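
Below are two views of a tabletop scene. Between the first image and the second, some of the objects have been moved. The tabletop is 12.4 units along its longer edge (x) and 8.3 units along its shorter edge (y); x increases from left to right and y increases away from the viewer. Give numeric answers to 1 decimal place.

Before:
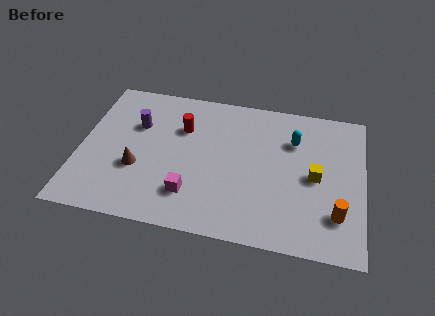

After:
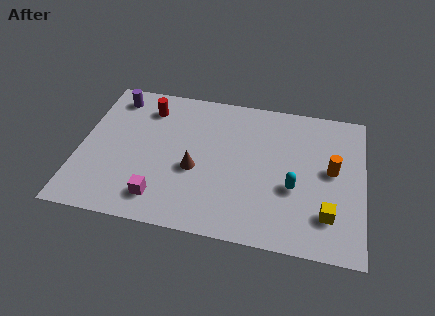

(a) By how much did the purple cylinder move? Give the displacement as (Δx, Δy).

(-1.1, 1.5)

The purple cylinder was at about (2.4, 5.5) and moved to about (1.3, 7.0).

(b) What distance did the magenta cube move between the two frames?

1.4

From (5.0, 2.0) to (3.7, 1.5), the magenta cube covered √(1.3² + 0.5²) ≈ 1.4 units.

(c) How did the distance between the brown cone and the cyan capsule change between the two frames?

-3.0

Before: roughly 7.3 units apart; after: 4.3. That's 3.0 units closer together.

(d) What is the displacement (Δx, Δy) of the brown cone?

(2.5, 0.4)

The brown cone was at about (2.6, 3.0) and moved to about (5.1, 3.4).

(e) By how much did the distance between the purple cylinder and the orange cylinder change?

+0.5

The distance was about 9.5 in the first image and 10.0 in the second, so they moved 0.5 units further apart.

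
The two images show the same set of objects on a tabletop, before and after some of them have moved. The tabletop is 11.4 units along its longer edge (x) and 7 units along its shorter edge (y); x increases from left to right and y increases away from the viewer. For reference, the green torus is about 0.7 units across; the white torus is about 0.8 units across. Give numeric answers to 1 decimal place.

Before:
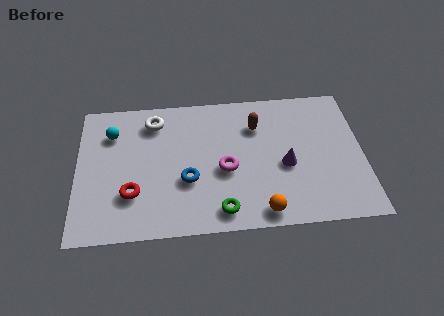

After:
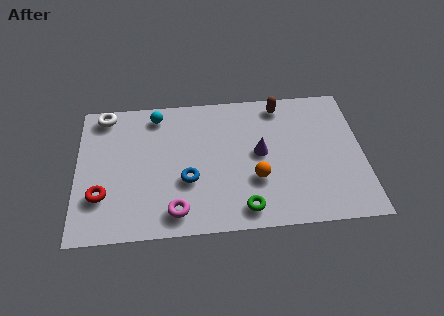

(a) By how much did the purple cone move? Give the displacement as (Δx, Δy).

(-1.0, 0.7)

From the two frames, the purple cone sits at roughly (8.3, 3.0) before and (7.3, 3.7) after.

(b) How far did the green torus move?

0.9

The green torus moved from about (5.7, 1.0) to (6.6, 1.0), a distance of √(0.9² + 0.0²) ≈ 0.9.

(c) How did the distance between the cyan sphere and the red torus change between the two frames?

+1.3

The distance was about 3.2 in the first image and 4.5 in the second, so they moved 1.3 units further apart.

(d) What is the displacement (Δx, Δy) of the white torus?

(-2.0, 0.5)

The white torus was at about (3.1, 5.7) and moved to about (1.1, 6.2).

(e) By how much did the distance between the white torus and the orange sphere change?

+0.6

They were about 6.5 units apart before and 7.1 after — 0.6 units further apart.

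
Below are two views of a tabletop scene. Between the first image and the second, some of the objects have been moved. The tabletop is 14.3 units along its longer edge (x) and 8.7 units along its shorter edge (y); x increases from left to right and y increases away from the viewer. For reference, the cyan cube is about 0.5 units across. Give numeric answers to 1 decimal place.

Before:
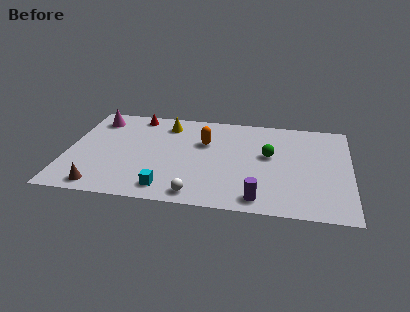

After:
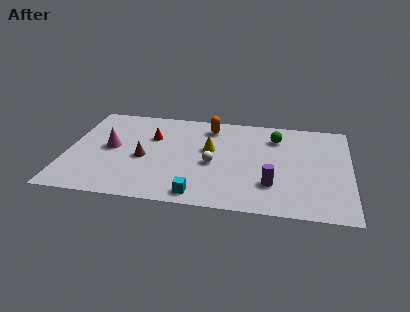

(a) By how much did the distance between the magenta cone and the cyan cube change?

-1.2

Before: roughly 7.0 units apart; after: 5.8. That's 1.2 units closer together.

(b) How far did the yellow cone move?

3.0

From (4.9, 7.1) to (7.2, 5.1), the yellow cone covered √(2.3² + 2.0²) ≈ 3.0 units.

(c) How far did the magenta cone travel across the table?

2.8

From (1.3, 7.1) to (2.2, 4.5), the magenta cone covered √(0.9² + 2.6²) ≈ 2.8 units.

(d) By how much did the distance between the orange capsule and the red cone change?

-0.9

Before: roughly 4.1 units apart; after: 3.2. That's 0.9 units closer together.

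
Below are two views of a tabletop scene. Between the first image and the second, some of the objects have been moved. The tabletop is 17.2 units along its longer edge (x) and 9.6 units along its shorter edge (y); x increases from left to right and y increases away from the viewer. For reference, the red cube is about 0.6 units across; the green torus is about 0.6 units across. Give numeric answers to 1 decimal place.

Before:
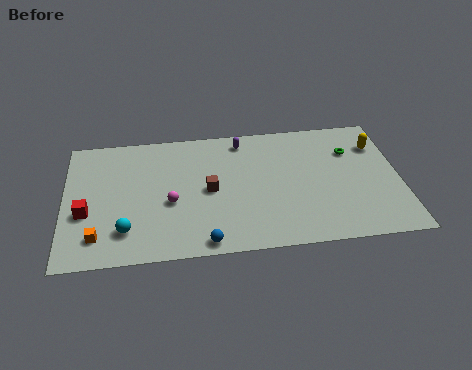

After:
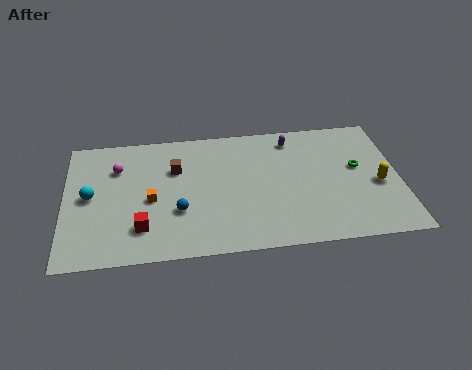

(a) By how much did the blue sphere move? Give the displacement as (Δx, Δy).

(-1.3, 2.4)

From the two frames, the blue sphere sits at roughly (7.1, 0.9) before and (5.8, 3.3) after.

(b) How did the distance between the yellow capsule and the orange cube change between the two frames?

-3.7

The distance was about 15.4 in the first image and 11.7 in the second, so they moved 3.7 units closer together.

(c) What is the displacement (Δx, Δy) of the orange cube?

(2.7, 2.4)

The orange cube was at about (1.7, 1.9) and moved to about (4.4, 4.3).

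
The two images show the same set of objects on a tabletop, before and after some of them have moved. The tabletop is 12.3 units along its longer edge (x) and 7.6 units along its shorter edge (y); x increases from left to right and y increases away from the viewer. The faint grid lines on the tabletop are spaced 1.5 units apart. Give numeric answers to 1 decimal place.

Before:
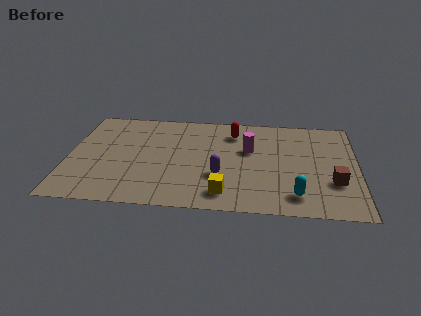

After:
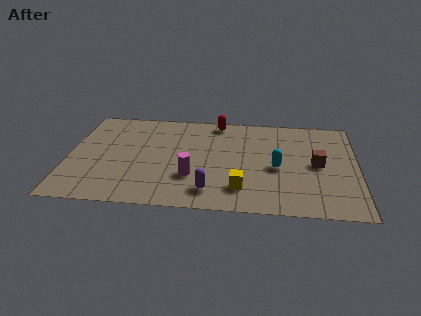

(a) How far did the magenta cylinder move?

3.3

The magenta cylinder moved from about (7.7, 4.7) to (5.3, 2.4), a distance of √(2.4² + 2.3²) ≈ 3.3.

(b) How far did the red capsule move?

1.1

The red capsule was near (7.0, 6.0) before and (6.3, 6.8) after, so it travelled √(0.7² + 0.8²) ≈ 1.1 units.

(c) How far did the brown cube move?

1.5

The brown cube was near (11.3, 2.5) before and (10.6, 3.8) after, so it travelled √(0.7² + 1.3²) ≈ 1.5 units.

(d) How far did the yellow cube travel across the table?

0.8

The yellow cube moved from about (6.7, 1.3) to (7.4, 1.7), a distance of √(0.7² + 0.4²) ≈ 0.8.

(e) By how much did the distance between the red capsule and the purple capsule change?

+2.0

Before: roughly 3.4 units apart; after: 5.4. That's 2.0 units further apart.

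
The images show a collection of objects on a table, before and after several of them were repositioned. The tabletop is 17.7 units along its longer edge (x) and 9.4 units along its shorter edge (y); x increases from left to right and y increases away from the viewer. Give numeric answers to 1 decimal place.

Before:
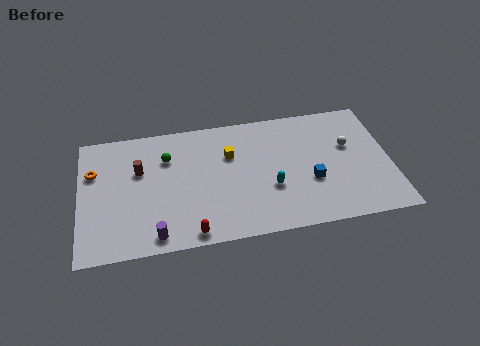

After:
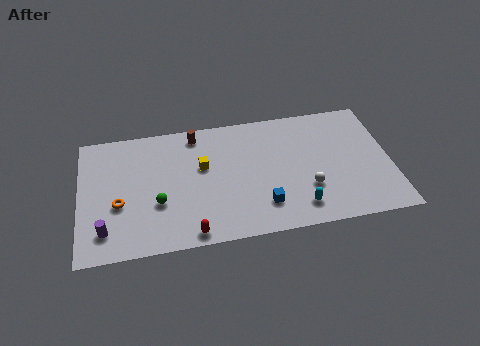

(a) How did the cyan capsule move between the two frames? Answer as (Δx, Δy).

(1.5, -1.7)

The cyan capsule was at about (10.8, 3.4) and moved to about (12.3, 1.7).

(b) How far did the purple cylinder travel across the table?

2.9

From (4.2, 1.1) to (1.4, 1.9), the purple cylinder covered √(2.8² + 0.8²) ≈ 2.9 units.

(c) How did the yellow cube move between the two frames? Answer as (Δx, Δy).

(-1.6, -0.6)

The yellow cube was at about (8.6, 6.3) and moved to about (7.0, 5.7).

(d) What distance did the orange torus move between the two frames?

3.0

The orange torus moved from about (0.8, 6.3) to (2.2, 3.7), a distance of √(1.4² + 2.6²) ≈ 3.0.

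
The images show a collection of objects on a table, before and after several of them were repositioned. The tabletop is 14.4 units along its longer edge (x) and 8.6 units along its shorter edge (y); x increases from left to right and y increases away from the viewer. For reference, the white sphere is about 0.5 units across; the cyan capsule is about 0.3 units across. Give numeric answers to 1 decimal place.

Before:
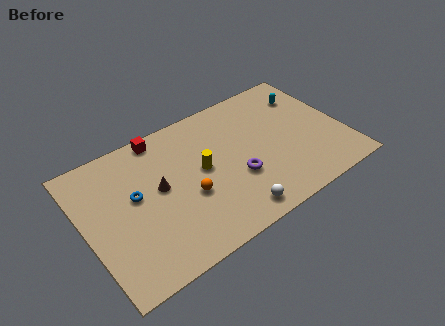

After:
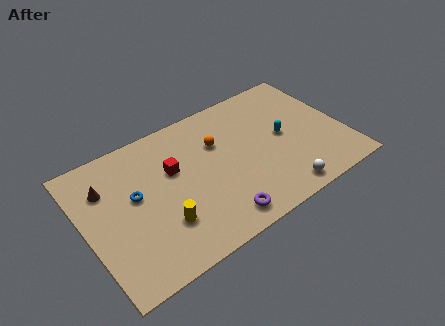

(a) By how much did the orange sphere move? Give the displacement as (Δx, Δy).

(2.1, 2.4)

The orange sphere started near (5.5, 3.4) and ended near (7.6, 5.8).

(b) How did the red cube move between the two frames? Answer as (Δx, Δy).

(0.3, -2.4)

The red cube started near (4.7, 7.8) and ended near (5.0, 5.4).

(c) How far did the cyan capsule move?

2.8

The cyan capsule was near (12.9, 6.5) before and (11.1, 4.4) after, so it travelled √(1.8² + 2.1²) ≈ 2.8 units.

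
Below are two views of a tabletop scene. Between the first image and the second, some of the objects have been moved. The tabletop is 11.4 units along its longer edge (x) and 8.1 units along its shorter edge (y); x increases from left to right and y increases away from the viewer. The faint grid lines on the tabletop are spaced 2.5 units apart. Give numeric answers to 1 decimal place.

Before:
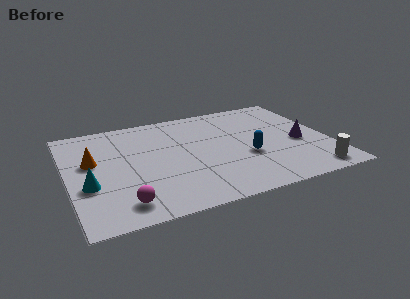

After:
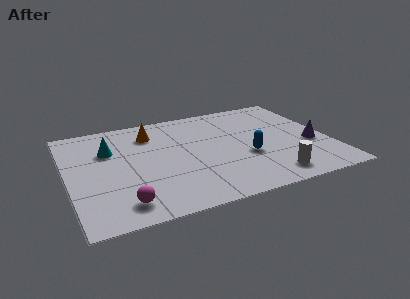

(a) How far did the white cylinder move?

1.8

From (10.3, 1.0) to (8.5, 1.2), the white cylinder covered √(1.8² + 0.2²) ≈ 1.8 units.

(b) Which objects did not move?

the blue capsule and the magenta sphere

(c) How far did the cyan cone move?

2.7

From (0.8, 3.0) to (1.9, 5.5), the cyan cone covered √(1.1² + 2.5²) ≈ 2.7 units.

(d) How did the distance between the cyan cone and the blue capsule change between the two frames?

-0.6

Before: roughly 6.9 units apart; after: 6.3. That's 0.6 units closer together.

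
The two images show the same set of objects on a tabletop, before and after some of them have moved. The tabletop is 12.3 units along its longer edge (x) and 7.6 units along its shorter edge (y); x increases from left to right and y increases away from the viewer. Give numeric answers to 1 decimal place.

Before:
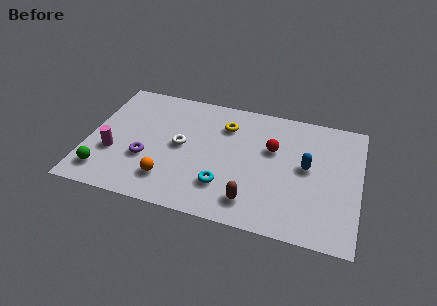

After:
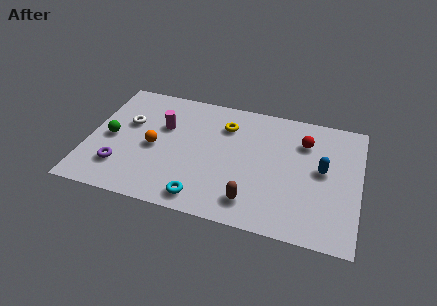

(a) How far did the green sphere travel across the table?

2.2

From (0.9, 1.4) to (1.0, 3.6), the green sphere covered √(0.1² + 2.2²) ≈ 2.2 units.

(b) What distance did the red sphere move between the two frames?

1.6

From (8.3, 4.8) to (9.7, 5.6), the red sphere covered √(1.4² + 0.8²) ≈ 1.6 units.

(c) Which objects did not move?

the brown capsule and the yellow torus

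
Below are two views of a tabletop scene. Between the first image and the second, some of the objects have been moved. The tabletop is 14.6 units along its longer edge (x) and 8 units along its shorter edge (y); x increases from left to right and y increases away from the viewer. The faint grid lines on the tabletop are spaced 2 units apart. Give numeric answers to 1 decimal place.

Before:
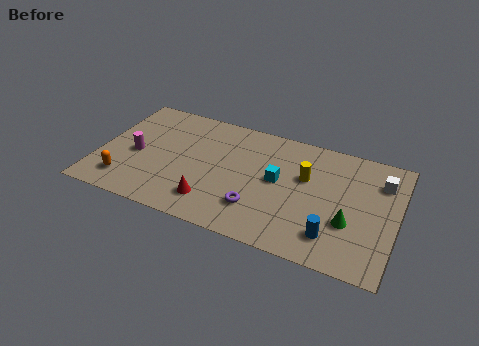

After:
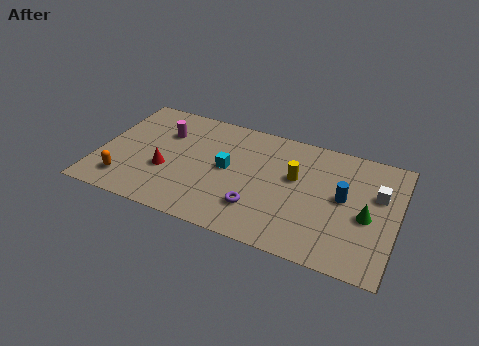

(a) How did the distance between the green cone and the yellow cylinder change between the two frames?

+0.6

Before: roughly 3.2 units apart; after: 3.8. That's 0.6 units further apart.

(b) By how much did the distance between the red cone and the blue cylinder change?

+2.8

The distance was about 5.9 in the first image and 8.7 in the second, so they moved 2.8 units further apart.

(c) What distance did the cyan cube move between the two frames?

2.5

The cyan cube was near (8.8, 4.3) before and (6.3, 4.2) after, so it travelled √(2.5² + 0.1²) ≈ 2.5 units.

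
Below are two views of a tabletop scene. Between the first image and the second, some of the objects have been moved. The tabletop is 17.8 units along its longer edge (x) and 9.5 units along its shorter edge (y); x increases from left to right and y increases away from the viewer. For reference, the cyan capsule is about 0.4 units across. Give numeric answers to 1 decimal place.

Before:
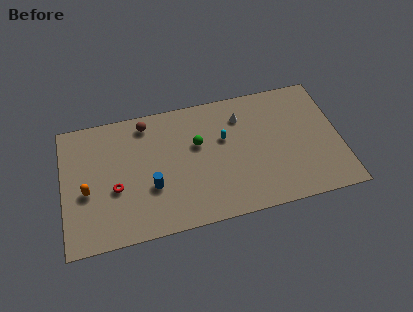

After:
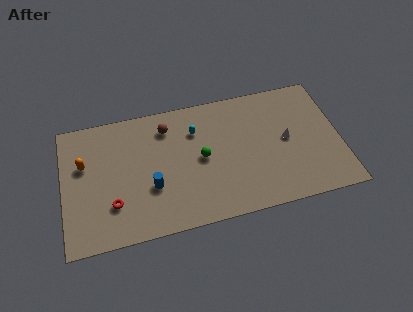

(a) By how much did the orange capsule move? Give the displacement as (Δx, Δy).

(-0.1, 2.0)

The orange capsule started near (1.5, 4.0) and ended near (1.4, 6.0).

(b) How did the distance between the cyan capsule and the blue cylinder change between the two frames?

-0.8

Before: roughly 5.4 units apart; after: 4.6. That's 0.8 units closer together.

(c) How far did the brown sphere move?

1.4

From (5.5, 8.2) to (6.8, 7.6), the brown sphere covered √(1.3² + 0.6²) ≈ 1.4 units.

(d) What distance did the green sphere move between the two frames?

1.1

The green sphere moved from about (8.7, 5.9) to (8.9, 4.8), a distance of √(0.2² + 1.1²) ≈ 1.1.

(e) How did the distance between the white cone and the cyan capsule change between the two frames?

+4.3

Before: roughly 1.8 units apart; after: 6.1. That's 4.3 units further apart.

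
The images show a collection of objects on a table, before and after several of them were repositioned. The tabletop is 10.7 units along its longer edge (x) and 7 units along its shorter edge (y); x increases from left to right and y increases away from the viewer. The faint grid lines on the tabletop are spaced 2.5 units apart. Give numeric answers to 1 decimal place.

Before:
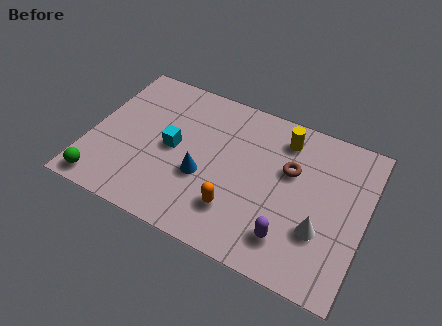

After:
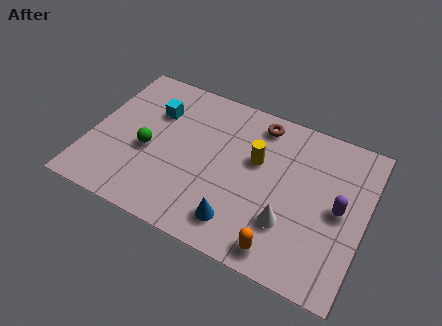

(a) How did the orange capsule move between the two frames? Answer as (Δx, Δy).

(1.9, -0.9)

The orange capsule was at about (5.9, 1.8) and moved to about (7.8, 0.9).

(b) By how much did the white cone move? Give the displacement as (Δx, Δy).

(-1.2, -0.2)

The white cone started near (9.1, 2.3) and ended near (7.9, 2.1).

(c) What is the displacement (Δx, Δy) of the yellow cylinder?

(-0.9, -1.4)

The yellow cylinder started near (7.3, 5.7) and ended near (6.4, 4.3).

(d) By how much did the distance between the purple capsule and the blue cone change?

+0.5

Before: roughly 3.7 units apart; after: 4.2. That's 0.5 units further apart.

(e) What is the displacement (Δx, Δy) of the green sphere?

(1.5, 2.2)

The green sphere started near (0.8, 0.8) and ended near (2.3, 3.0).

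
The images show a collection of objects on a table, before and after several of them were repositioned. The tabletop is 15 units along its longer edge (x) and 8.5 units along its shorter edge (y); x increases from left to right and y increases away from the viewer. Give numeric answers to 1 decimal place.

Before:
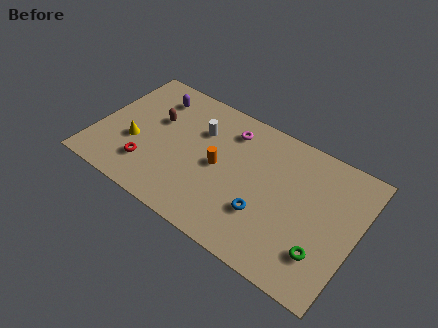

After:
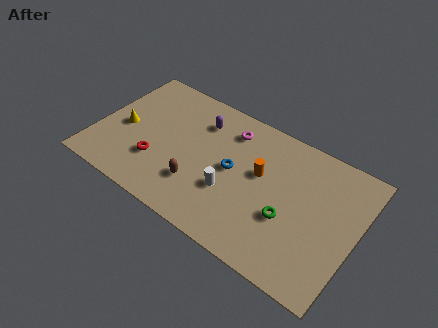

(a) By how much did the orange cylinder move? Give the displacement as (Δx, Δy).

(2.3, 0.8)

The orange cylinder started near (7.1, 4.2) and ended near (9.4, 5.0).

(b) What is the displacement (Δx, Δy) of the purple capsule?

(2.8, -0.3)

The purple capsule started near (2.8, 6.8) and ended near (5.6, 6.5).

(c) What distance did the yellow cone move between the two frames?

1.1

The yellow cone was near (2.3, 3.2) before and (1.5, 3.9) after, so it travelled √(0.8² + 0.7²) ≈ 1.1 units.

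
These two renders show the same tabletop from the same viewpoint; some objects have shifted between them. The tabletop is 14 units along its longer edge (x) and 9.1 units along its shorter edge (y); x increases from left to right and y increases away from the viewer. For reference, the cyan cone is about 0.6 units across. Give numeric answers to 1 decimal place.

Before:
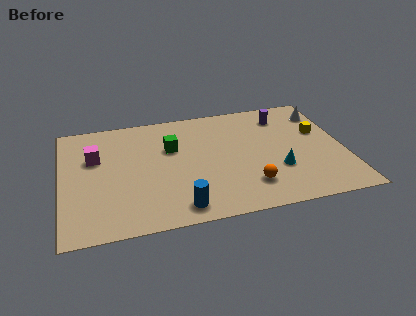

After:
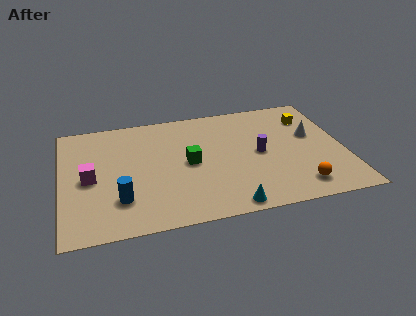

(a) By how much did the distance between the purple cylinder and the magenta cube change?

-1.2

Before: roughly 9.6 units apart; after: 8.4. That's 1.2 units closer together.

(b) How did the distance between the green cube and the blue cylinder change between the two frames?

-0.6

They were about 4.7 units apart before and 4.1 after — 0.6 units closer together.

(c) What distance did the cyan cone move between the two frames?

3.4

The cyan cone was near (10.6, 3.0) before and (8.0, 0.8) after, so it travelled √(2.6² + 2.2²) ≈ 3.4 units.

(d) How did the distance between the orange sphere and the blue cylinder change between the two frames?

+5.1

Before: roughly 3.6 units apart; after: 8.7. That's 5.1 units further apart.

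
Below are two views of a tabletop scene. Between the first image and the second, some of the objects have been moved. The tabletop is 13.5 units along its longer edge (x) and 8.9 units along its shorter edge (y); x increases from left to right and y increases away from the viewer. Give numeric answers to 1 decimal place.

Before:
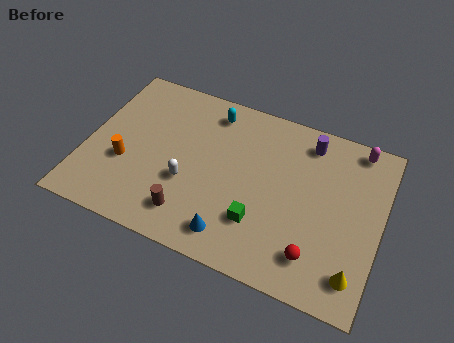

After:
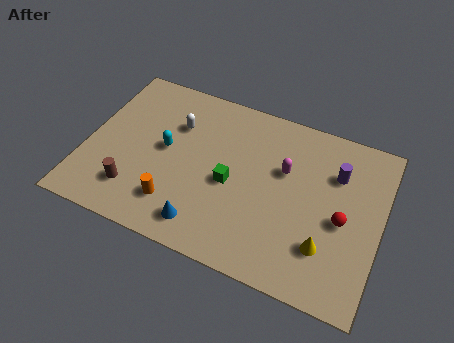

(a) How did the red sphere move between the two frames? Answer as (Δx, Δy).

(1.0, 2.2)

From the two frames, the red sphere sits at roughly (10.8, 1.8) before and (11.8, 4.0) after.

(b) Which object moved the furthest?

the magenta capsule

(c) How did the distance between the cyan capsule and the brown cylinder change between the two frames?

-2.9

The distance was about 5.8 in the first image and 2.9 in the second, so they moved 2.9 units closer together.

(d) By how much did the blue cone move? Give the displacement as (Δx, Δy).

(-1.3, 0.0)

The blue cone was at about (7.1, 1.4) and moved to about (5.8, 1.4).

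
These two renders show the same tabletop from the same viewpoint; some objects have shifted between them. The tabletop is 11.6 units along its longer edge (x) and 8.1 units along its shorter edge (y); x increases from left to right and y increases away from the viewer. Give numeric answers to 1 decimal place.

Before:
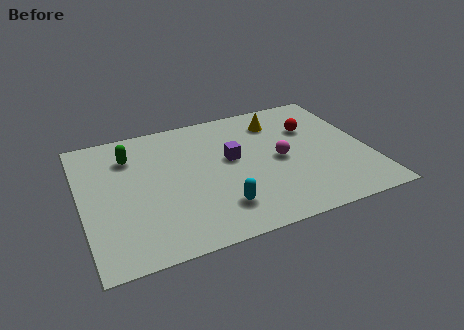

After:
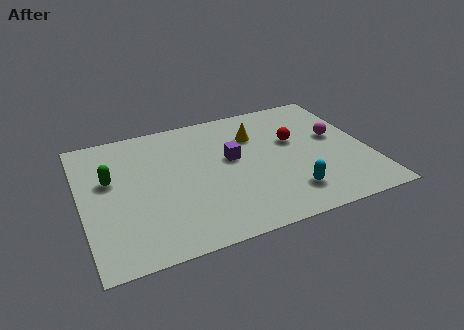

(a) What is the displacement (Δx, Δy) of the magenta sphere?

(2.4, 0.7)

The magenta sphere was at about (8.0, 3.9) and moved to about (10.4, 4.6).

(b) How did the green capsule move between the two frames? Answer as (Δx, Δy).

(-0.9, -1.2)

The green capsule was at about (2.1, 6.1) and moved to about (1.2, 4.9).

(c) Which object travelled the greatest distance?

the cyan capsule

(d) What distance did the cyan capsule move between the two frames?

2.8

The cyan capsule was near (5.3, 1.8) before and (8.1, 1.7) after, so it travelled √(2.8² + 0.1²) ≈ 2.8 units.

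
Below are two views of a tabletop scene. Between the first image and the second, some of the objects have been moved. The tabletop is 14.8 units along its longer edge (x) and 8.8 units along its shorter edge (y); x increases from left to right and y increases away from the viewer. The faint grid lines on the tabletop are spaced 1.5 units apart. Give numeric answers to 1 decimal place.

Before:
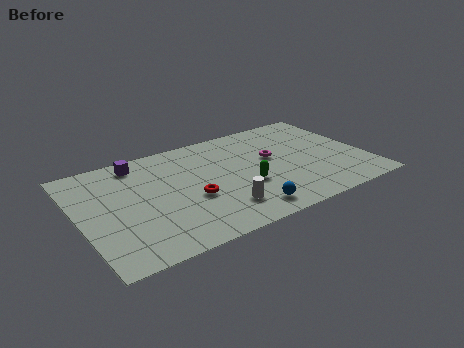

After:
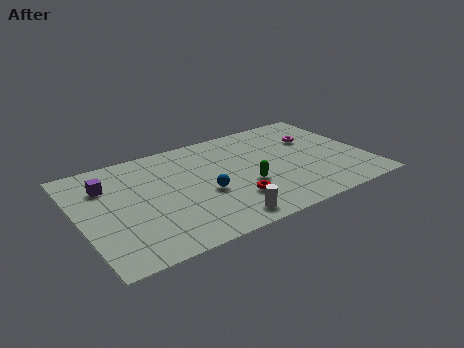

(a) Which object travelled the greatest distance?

the blue sphere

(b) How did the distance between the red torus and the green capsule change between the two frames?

-1.6

They were about 2.8 units apart before and 1.2 after — 1.6 units closer together.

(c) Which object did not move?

the green capsule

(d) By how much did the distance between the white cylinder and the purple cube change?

+0.8

The distance was about 6.6 in the first image and 7.4 in the second, so they moved 0.8 units further apart.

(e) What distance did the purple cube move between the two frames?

2.2

From (3.4, 7.6) to (1.6, 6.4), the purple cube covered √(1.8² + 1.2²) ≈ 2.2 units.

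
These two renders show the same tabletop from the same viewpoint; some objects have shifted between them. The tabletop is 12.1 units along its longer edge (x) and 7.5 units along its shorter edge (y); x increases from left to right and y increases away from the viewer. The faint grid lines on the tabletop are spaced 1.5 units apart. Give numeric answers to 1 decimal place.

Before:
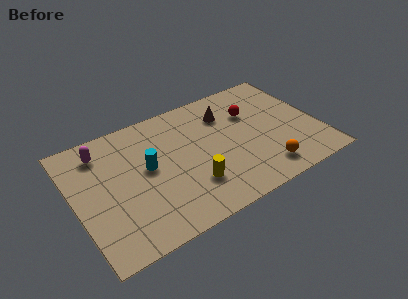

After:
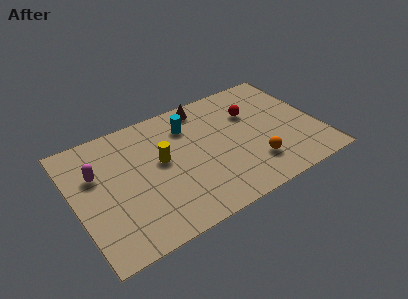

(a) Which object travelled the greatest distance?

the cyan cylinder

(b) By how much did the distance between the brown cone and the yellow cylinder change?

-0.7

The distance was about 4.2 in the first image and 3.5 in the second, so they moved 0.7 units closer together.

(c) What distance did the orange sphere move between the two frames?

0.7

The orange sphere moved from about (9.0, 1.3) to (8.6, 1.9), a distance of √(0.4² + 0.6²) ≈ 0.7.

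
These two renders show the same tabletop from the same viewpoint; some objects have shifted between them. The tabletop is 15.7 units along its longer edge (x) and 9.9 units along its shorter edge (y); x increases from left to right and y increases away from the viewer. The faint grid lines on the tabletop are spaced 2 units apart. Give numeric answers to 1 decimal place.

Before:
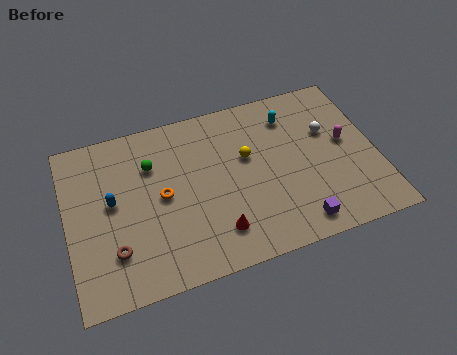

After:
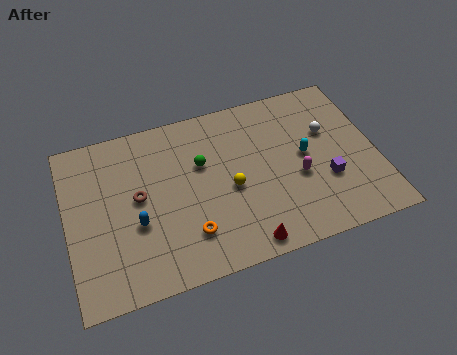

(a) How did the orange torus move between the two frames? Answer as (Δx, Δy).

(1.1, -2.6)

The orange torus started near (4.8, 5.0) and ended near (5.9, 2.4).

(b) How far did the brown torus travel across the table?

3.0

The brown torus was near (2.2, 2.6) before and (3.6, 5.3) after, so it travelled √(1.4² + 2.7²) ≈ 3.0 units.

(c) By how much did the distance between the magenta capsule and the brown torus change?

-4.2

Before: roughly 12.3 units apart; after: 8.1. That's 4.2 units closer together.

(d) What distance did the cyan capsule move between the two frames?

2.6

The cyan capsule moved from about (11.6, 7.8) to (12.1, 5.2), a distance of √(0.5² + 2.6²) ≈ 2.6.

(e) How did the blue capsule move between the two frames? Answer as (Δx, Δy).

(1.1, -1.6)

The blue capsule started near (2.3, 5.4) and ended near (3.4, 3.8).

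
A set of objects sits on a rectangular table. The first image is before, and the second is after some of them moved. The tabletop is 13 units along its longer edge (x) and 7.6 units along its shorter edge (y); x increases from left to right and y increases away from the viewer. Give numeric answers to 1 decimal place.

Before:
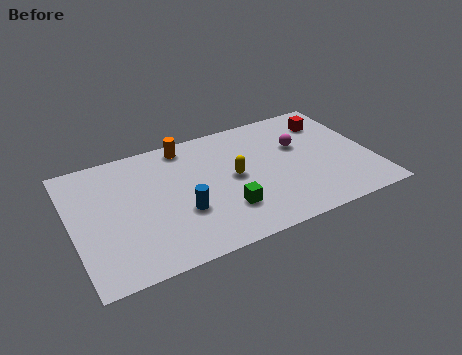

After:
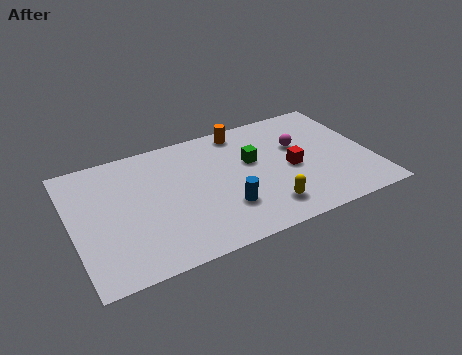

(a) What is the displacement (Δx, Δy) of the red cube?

(-2.0, -2.4)

From the two frames, the red cube sits at roughly (11.5, 5.9) before and (9.5, 3.5) after.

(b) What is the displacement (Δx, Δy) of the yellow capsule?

(1.1, -2.4)

The yellow capsule started near (7.0, 3.9) and ended near (8.1, 1.5).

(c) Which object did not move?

the magenta sphere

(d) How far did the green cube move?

2.9

From (6.4, 2.1) to (7.9, 4.6), the green cube covered √(1.5² + 2.5²) ≈ 2.9 units.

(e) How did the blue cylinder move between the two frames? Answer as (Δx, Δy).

(1.8, -0.5)

The blue cylinder started near (4.6, 2.7) and ended near (6.4, 2.2).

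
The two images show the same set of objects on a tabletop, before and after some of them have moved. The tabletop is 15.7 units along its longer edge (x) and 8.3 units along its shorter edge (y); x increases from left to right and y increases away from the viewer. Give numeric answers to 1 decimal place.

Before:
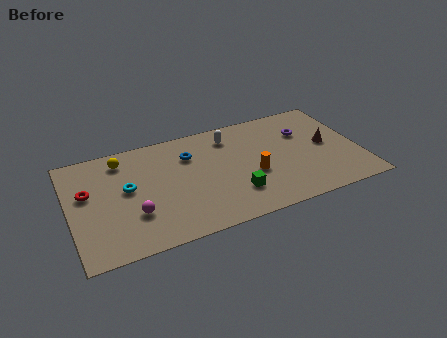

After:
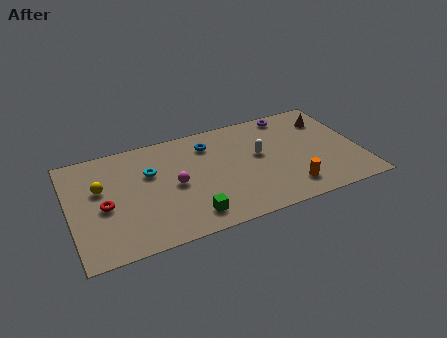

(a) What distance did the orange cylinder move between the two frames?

2.5

From (9.8, 3.3) to (11.6, 1.6), the orange cylinder covered √(1.8² + 1.7²) ≈ 2.5 units.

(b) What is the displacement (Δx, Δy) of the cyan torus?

(1.3, 0.8)

The cyan torus started near (3.1, 4.6) and ended near (4.4, 5.4).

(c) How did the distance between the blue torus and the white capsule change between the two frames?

+0.8

Before: roughly 2.4 units apart; after: 3.2. That's 0.8 units further apart.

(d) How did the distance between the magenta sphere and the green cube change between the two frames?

-2.7

They were about 5.4 units apart before and 2.7 after — 2.7 units closer together.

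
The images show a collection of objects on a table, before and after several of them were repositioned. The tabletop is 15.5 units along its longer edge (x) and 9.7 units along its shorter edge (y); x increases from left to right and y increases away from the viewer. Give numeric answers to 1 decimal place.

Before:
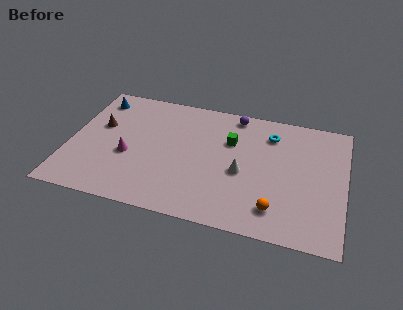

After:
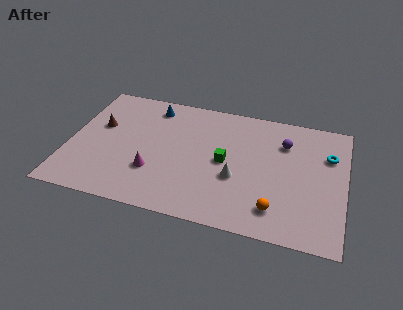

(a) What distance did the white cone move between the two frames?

0.6

From (9.8, 4.2) to (9.5, 3.7), the white cone covered √(0.3² + 0.5²) ≈ 0.6 units.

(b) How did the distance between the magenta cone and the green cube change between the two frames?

-1.9

Before: roughly 6.2 units apart; after: 4.3. That's 1.9 units closer together.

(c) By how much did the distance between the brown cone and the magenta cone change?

+1.7

The distance was about 2.7 in the first image and 4.4 in the second, so they moved 1.7 units further apart.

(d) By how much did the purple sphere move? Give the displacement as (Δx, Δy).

(2.9, -1.6)

From the two frames, the purple sphere sits at roughly (9.1, 8.7) before and (12.0, 7.1) after.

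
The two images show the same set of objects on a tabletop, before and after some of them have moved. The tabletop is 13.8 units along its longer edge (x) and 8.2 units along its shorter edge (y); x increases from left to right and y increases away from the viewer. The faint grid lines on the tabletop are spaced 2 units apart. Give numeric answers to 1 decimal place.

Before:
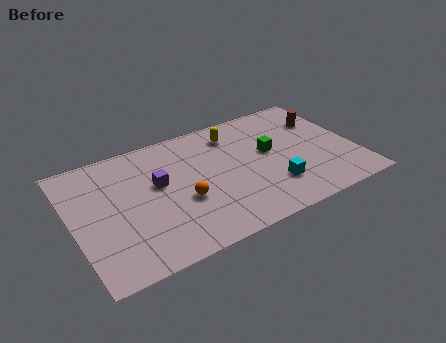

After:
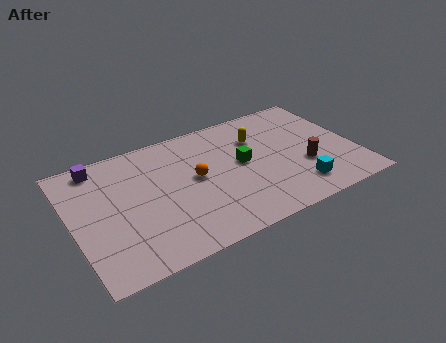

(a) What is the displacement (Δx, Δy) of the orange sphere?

(0.8, 1.2)

From the two frames, the orange sphere sits at roughly (5.2, 3.2) before and (6.0, 4.4) after.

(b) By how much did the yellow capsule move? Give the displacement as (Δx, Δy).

(1.1, -0.8)

From the two frames, the yellow capsule sits at roughly (8.2, 6.6) before and (9.3, 5.8) after.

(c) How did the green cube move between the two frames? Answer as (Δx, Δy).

(-1.4, -0.2)

The green cube started near (9.7, 4.6) and ended near (8.3, 4.4).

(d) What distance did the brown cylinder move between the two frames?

3.2

The brown cylinder was near (12.6, 5.8) before and (11.2, 2.9) after, so it travelled √(1.4² + 2.9²) ≈ 3.2 units.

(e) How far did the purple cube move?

3.5

From (4.2, 4.8) to (1.6, 7.2), the purple cube covered √(2.6² + 2.4²) ≈ 3.5 units.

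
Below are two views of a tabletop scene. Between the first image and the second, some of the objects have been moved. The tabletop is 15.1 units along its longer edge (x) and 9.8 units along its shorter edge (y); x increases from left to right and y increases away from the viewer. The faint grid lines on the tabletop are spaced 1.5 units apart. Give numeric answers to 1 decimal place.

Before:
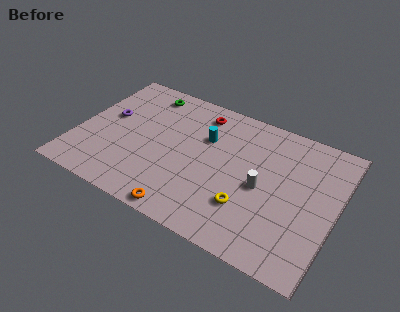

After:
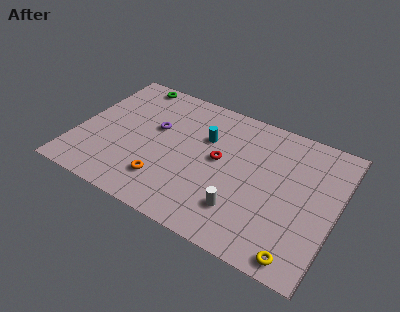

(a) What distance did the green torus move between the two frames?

1.1

The green torus moved from about (3.4, 8.4) to (2.4, 8.9), a distance of √(1.0² + 0.5²) ≈ 1.1.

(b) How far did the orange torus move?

2.1

From (7.0, 0.8) to (5.5, 2.3), the orange torus covered √(1.5² + 1.5²) ≈ 2.1 units.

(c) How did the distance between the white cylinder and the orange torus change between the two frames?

-0.9

The distance was about 5.4 in the first image and 4.5 in the second, so they moved 0.9 units closer together.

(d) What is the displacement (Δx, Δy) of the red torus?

(1.6, -2.9)

From the two frames, the red torus sits at roughly (6.7, 8.2) before and (8.3, 5.3) after.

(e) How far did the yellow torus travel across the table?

3.7

From (10.3, 2.8) to (13.5, 1.0), the yellow torus covered √(3.2² + 1.8²) ≈ 3.7 units.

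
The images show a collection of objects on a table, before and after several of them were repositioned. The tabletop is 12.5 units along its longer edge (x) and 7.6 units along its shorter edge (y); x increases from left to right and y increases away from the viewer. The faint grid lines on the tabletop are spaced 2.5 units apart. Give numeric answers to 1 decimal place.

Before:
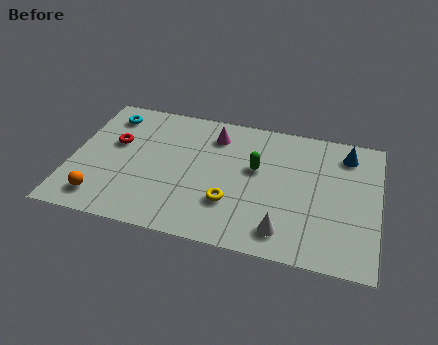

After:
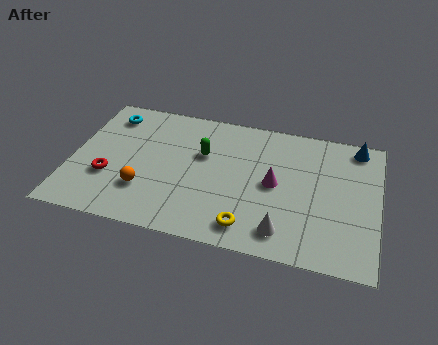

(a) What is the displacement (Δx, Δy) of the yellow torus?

(0.8, -1.1)

From the two frames, the yellow torus sits at roughly (6.6, 2.3) before and (7.4, 1.2) after.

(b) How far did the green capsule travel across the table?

2.2

The green capsule was near (7.5, 4.5) before and (5.3, 4.8) after, so it travelled √(2.2² + 0.3²) ≈ 2.2 units.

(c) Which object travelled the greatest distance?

the magenta cone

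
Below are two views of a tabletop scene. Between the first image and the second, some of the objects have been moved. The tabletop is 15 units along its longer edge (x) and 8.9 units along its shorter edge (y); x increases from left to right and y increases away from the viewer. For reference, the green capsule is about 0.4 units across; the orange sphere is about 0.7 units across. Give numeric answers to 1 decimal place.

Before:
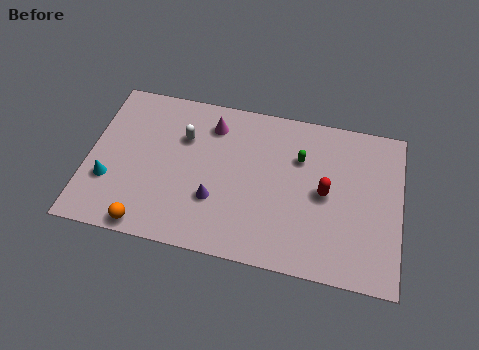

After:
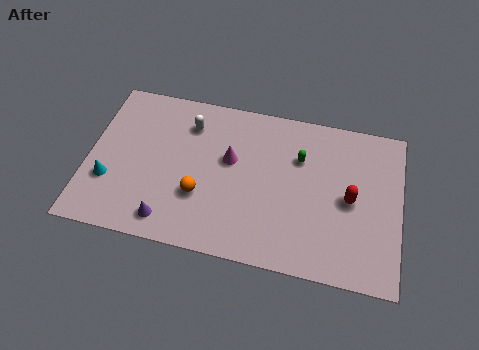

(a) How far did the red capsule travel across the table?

1.2

The red capsule was near (11.4, 4.4) before and (12.6, 4.3) after, so it travelled √(1.2² + 0.1²) ≈ 1.2 units.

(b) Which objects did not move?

the green capsule and the cyan cone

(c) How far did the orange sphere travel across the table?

3.3

The orange sphere moved from about (3.1, 0.8) to (5.5, 3.0), a distance of √(2.4² + 2.2²) ≈ 3.3.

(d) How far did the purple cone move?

2.6

The purple cone moved from about (6.2, 2.9) to (4.1, 1.3), a distance of √(2.1² + 1.6²) ≈ 2.6.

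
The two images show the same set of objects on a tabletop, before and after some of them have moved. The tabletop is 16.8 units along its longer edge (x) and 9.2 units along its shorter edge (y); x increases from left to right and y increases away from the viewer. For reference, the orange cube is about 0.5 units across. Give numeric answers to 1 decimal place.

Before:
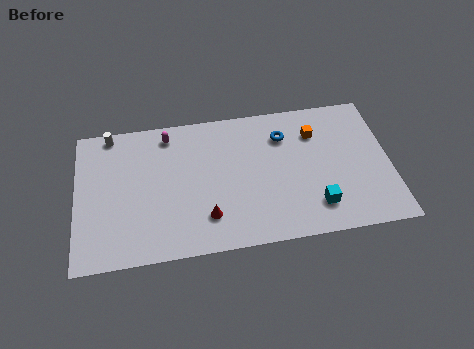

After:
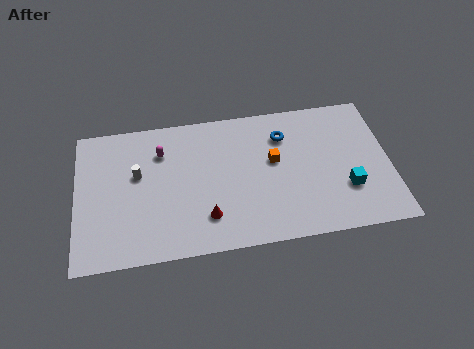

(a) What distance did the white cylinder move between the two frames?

3.2

From (1.9, 8.4) to (3.3, 5.5), the white cylinder covered √(1.4² + 2.9²) ≈ 3.2 units.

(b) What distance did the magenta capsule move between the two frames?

1.2

From (5.0, 7.9) to (4.6, 6.8), the magenta capsule covered √(0.4² + 1.1²) ≈ 1.2 units.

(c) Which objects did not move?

the red cone and the blue torus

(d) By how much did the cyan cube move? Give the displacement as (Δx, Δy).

(1.7, 0.9)

The cyan cube started near (12.7, 2.0) and ended near (14.4, 2.9).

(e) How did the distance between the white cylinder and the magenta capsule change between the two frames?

-1.3

They were about 3.1 units apart before and 1.8 after — 1.3 units closer together.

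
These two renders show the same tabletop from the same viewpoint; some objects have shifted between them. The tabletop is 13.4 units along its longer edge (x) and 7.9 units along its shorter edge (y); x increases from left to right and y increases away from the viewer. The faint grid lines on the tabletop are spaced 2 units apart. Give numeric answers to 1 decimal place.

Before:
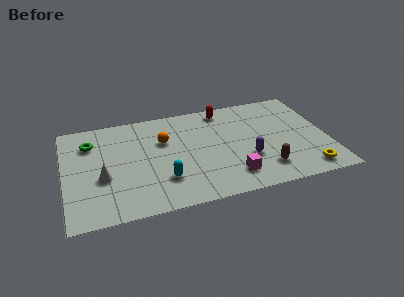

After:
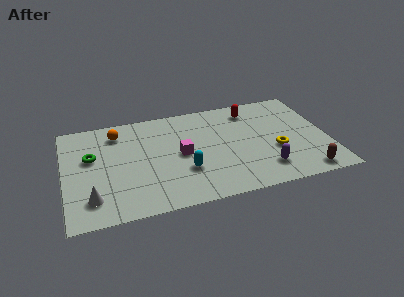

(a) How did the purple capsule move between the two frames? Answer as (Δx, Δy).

(0.8, -1.0)

The purple capsule was at about (9.2, 2.7) and moved to about (10.0, 1.7).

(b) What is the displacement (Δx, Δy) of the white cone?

(-0.6, -1.4)

The white cone started near (1.9, 3.1) and ended near (1.3, 1.7).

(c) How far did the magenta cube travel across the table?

3.3

The magenta cube moved from about (8.3, 1.6) to (5.9, 3.9), a distance of √(2.4² + 2.3²) ≈ 3.3.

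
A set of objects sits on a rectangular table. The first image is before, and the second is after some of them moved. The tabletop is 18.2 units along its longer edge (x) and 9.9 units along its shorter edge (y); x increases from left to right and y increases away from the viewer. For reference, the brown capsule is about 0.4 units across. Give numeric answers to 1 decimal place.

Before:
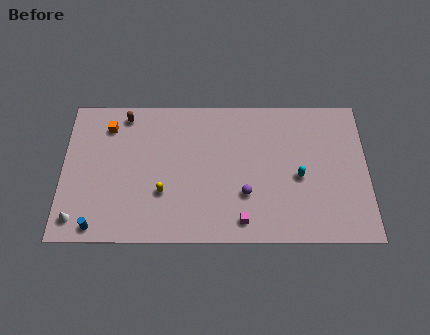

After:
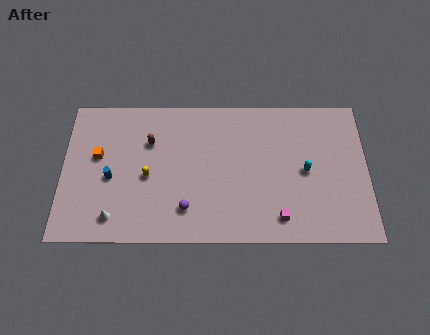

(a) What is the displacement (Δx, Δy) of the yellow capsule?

(-0.9, 1.1)

The yellow capsule started near (6.0, 3.3) and ended near (5.1, 4.4).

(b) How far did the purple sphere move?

3.6

From (10.9, 3.2) to (7.4, 2.2), the purple sphere covered √(3.5² + 1.0²) ≈ 3.6 units.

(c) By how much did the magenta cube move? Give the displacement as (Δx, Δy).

(2.2, 0.2)

From the two frames, the magenta cube sits at roughly (10.7, 1.4) before and (12.9, 1.6) after.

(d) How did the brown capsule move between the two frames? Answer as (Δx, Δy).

(1.5, -1.9)

From the two frames, the brown capsule sits at roughly (3.7, 8.7) before and (5.2, 6.8) after.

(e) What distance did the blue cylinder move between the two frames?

3.4

The blue cylinder was near (2.1, 1.0) before and (2.9, 4.3) after, so it travelled √(0.8² + 3.3²) ≈ 3.4 units.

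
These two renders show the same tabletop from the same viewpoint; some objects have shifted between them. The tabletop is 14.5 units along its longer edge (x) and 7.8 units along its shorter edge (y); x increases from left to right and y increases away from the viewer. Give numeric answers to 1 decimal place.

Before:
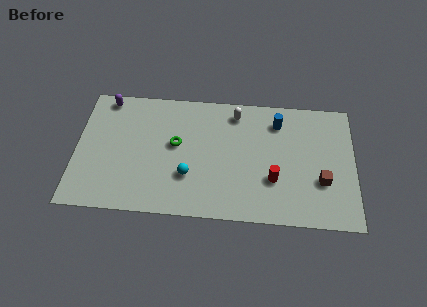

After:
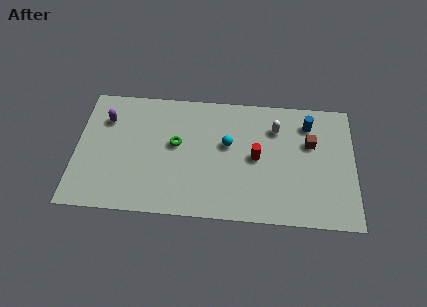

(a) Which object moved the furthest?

the cyan sphere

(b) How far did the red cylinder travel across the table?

1.6

The red cylinder moved from about (10.3, 2.6) to (9.4, 3.9), a distance of √(0.9² + 1.3²) ≈ 1.6.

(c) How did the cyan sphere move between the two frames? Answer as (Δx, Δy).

(2.0, 2.1)

The cyan sphere was at about (5.9, 2.5) and moved to about (7.9, 4.6).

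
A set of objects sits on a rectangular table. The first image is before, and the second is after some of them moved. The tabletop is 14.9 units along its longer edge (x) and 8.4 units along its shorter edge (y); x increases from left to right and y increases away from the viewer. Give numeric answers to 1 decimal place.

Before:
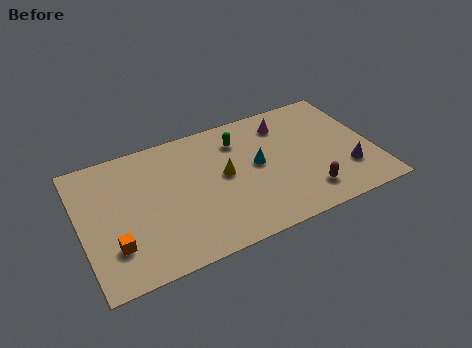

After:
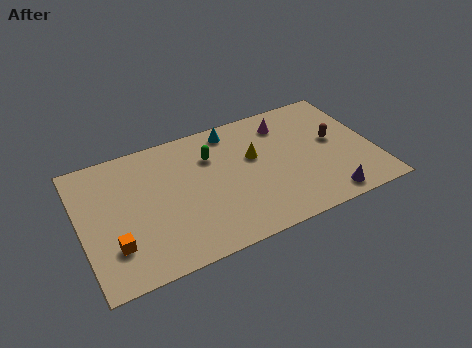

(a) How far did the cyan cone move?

3.0

The cyan cone moved from about (9.0, 4.5) to (8.0, 7.3), a distance of √(1.0² + 2.8²) ≈ 3.0.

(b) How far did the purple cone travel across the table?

1.9

From (13.4, 2.4) to (12.1, 1.0), the purple cone covered √(1.3² + 1.4²) ≈ 1.9 units.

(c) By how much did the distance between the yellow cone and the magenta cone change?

-1.6

The distance was about 4.0 in the first image and 2.4 in the second, so they moved 1.6 units closer together.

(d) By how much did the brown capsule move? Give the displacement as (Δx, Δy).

(1.8, 2.9)

The brown capsule was at about (11.2, 1.7) and moved to about (13.0, 4.6).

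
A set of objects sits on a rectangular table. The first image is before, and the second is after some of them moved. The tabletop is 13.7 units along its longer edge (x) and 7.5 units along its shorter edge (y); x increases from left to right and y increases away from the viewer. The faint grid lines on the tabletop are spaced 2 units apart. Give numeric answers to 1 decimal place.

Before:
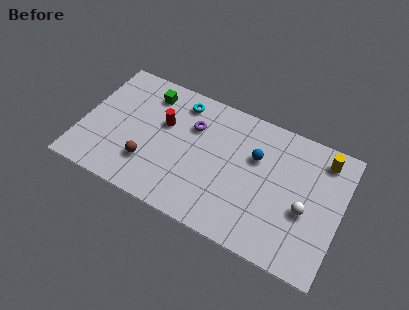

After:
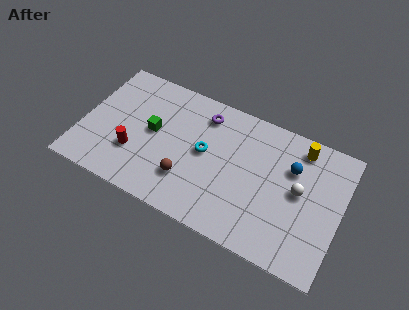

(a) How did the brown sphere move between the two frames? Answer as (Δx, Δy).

(2.1, 0.0)

The brown sphere started near (3.7, 2.1) and ended near (5.8, 2.1).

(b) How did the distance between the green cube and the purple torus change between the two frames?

+0.6

Before: roughly 2.7 units apart; after: 3.3. That's 0.6 units further apart.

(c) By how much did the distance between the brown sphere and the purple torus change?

+0.3

Before: roughly 3.7 units apart; after: 4.0. That's 0.3 units further apart.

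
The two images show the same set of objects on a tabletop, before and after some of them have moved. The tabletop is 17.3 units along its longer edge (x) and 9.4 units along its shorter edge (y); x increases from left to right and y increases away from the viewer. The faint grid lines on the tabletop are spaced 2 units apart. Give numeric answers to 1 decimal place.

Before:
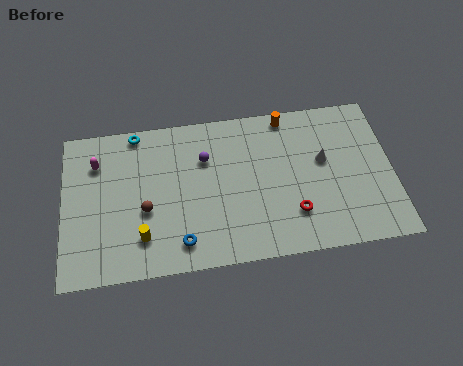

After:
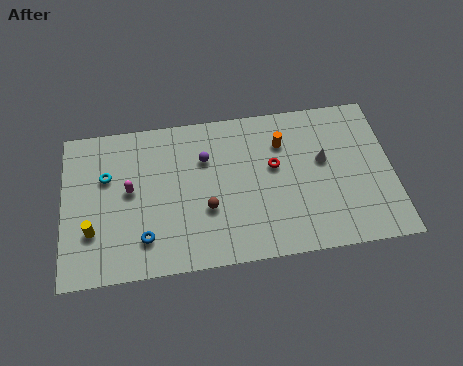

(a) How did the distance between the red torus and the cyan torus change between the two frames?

-1.3

Before: roughly 10.1 units apart; after: 8.8. That's 1.3 units closer together.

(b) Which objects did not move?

the white cone and the purple sphere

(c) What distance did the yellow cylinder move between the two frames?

2.7

The yellow cylinder was near (4.1, 2.2) before and (1.5, 2.9) after, so it travelled √(2.6² + 0.7²) ≈ 2.7 units.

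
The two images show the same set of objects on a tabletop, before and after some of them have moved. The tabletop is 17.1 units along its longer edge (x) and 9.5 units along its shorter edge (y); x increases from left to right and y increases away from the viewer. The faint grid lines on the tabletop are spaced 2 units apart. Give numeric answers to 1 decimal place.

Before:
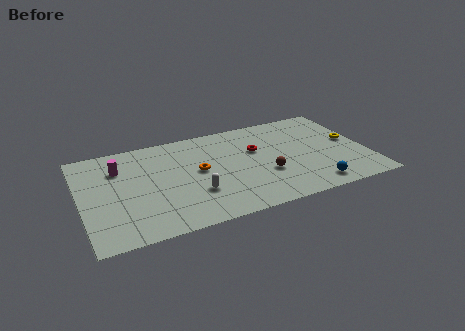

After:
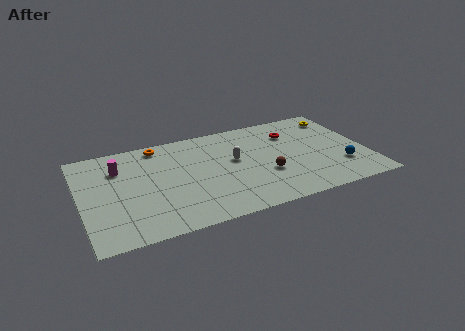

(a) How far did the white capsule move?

3.5

The white capsule moved from about (6.6, 3.0) to (9.2, 5.4), a distance of √(2.6² + 2.4²) ≈ 3.5.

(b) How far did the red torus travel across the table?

2.5

From (10.6, 6.0) to (12.9, 7.0), the red torus covered √(2.3² + 1.0²) ≈ 2.5 units.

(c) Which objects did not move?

the brown sphere and the magenta cylinder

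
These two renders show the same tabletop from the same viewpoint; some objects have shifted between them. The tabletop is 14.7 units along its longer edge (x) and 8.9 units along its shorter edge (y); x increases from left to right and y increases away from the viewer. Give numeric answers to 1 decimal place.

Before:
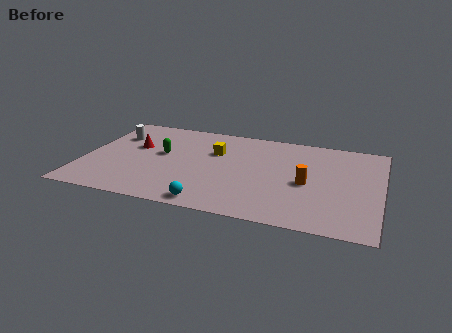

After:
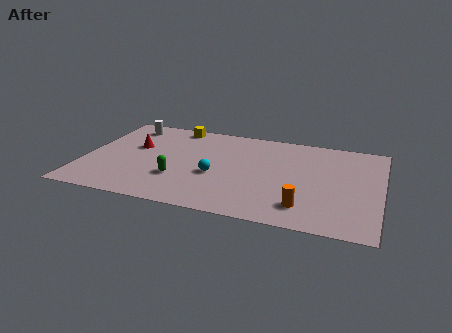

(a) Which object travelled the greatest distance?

the yellow cube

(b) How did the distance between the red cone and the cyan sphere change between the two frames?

-1.6

The distance was about 6.2 in the first image and 4.6 in the second, so they moved 1.6 units closer together.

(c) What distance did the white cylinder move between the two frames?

1.3

The white cylinder moved from about (1.3, 6.3) to (1.8, 7.5), a distance of √(0.5² + 1.2²) ≈ 1.3.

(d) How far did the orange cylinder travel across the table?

2.2

The orange cylinder moved from about (11.1, 4.0) to (11.1, 1.8), a distance of √(0.0² + 2.2²) ≈ 2.2.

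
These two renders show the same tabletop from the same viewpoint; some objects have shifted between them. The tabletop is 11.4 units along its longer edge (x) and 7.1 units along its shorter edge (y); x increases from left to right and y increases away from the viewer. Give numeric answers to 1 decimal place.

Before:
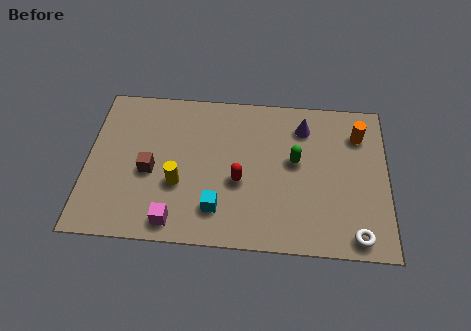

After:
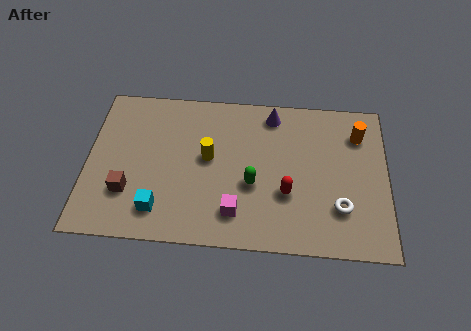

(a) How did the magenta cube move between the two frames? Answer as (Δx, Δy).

(2.3, 0.6)

The magenta cube started near (3.4, 0.9) and ended near (5.7, 1.5).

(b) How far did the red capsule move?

1.8

The red capsule was near (5.8, 2.9) before and (7.6, 2.5) after, so it travelled √(1.8² + 0.4²) ≈ 1.8 units.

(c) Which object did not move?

the orange cylinder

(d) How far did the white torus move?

1.3

The white torus moved from about (10.2, 0.8) to (9.6, 2.0), a distance of √(0.6² + 1.2²) ≈ 1.3.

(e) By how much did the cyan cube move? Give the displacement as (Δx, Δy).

(-2.2, -0.2)

The cyan cube was at about (5.0, 1.6) and moved to about (2.8, 1.4).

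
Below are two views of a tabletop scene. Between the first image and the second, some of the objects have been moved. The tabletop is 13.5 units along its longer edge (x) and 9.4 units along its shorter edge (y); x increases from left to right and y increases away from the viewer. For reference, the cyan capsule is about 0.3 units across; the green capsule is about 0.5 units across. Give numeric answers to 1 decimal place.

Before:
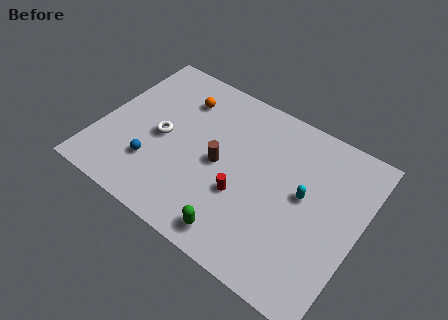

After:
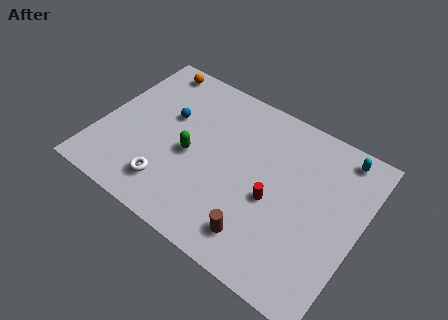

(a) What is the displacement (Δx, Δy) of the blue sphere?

(0.2, 3.2)

The blue sphere started near (3.1, 2.6) and ended near (3.3, 5.8).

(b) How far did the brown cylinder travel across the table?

3.8

The brown cylinder moved from about (6.3, 4.5) to (8.9, 1.7), a distance of √(2.6² + 2.8²) ≈ 3.8.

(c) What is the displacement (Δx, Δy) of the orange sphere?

(-1.9, 1.2)

From the two frames, the orange sphere sits at roughly (3.7, 7.2) before and (1.8, 8.4) after.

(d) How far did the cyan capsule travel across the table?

3.5

The cyan capsule was near (10.6, 5.1) before and (12.0, 8.3) after, so it travelled √(1.4² + 3.2²) ≈ 3.5 units.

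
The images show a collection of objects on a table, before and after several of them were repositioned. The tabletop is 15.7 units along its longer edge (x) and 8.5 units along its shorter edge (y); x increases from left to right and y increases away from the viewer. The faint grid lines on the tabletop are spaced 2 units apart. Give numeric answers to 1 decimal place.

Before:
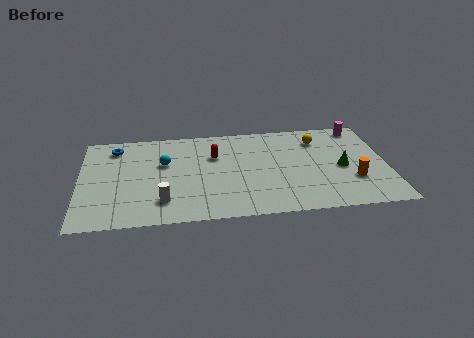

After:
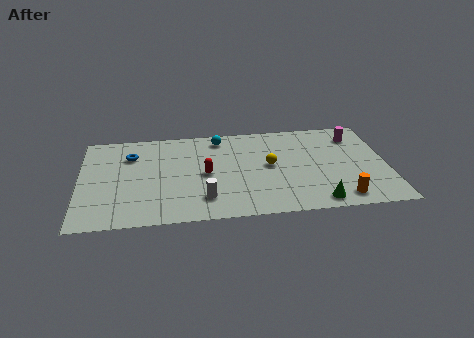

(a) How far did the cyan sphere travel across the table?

3.5

The cyan sphere was near (4.3, 5.3) before and (7.2, 7.3) after, so it travelled √(2.9² + 2.0²) ≈ 3.5 units.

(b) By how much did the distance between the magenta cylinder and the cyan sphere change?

-3.4

The distance was about 10.4 in the first image and 7.0 in the second, so they moved 3.4 units closer together.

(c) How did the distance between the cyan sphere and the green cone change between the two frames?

-1.3

Before: roughly 9.2 units apart; after: 7.9. That's 1.3 units closer together.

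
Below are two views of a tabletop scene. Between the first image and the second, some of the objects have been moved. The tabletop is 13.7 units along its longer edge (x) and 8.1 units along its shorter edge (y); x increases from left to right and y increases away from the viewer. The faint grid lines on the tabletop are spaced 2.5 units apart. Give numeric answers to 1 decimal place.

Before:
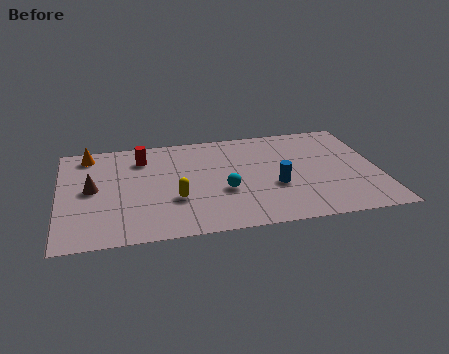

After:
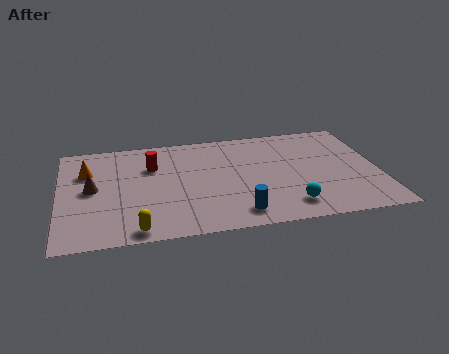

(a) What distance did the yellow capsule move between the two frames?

2.6

The yellow capsule was near (4.9, 2.8) before and (3.2, 0.8) after, so it travelled √(1.7² + 2.0²) ≈ 2.6 units.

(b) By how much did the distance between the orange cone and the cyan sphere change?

+2.5

Before: roughly 6.9 units apart; after: 9.4. That's 2.5 units further apart.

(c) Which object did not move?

the brown cone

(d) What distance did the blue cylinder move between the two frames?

2.5

The blue cylinder was near (9.2, 3.1) before and (7.5, 1.3) after, so it travelled √(1.7² + 1.8²) ≈ 2.5 units.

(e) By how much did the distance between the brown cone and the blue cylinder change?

-1.1

Before: roughly 7.9 units apart; after: 6.8. That's 1.1 units closer together.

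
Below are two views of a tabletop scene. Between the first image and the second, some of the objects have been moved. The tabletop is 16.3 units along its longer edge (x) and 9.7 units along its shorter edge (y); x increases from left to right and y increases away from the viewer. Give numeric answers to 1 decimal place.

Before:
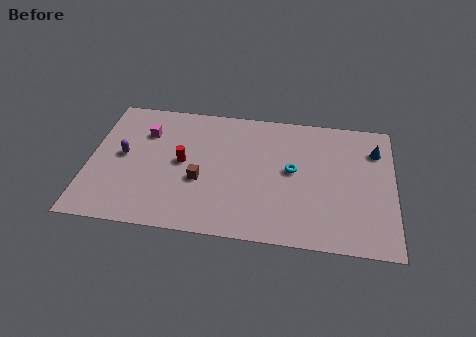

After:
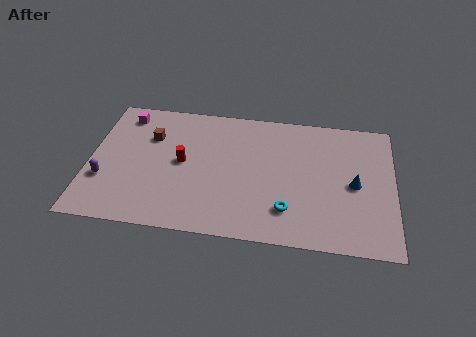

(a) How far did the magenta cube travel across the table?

1.7

The magenta cube was near (2.9, 7.0) before and (1.7, 8.2) after, so it travelled √(1.2² + 1.2²) ≈ 1.7 units.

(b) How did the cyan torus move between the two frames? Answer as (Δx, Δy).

(-0.2, -2.9)

From the two frames, the cyan torus sits at roughly (10.9, 5.2) before and (10.7, 2.3) after.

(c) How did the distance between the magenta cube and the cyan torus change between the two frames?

+2.6

They were about 8.2 units apart before and 10.8 after — 2.6 units further apart.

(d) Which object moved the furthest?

the brown cube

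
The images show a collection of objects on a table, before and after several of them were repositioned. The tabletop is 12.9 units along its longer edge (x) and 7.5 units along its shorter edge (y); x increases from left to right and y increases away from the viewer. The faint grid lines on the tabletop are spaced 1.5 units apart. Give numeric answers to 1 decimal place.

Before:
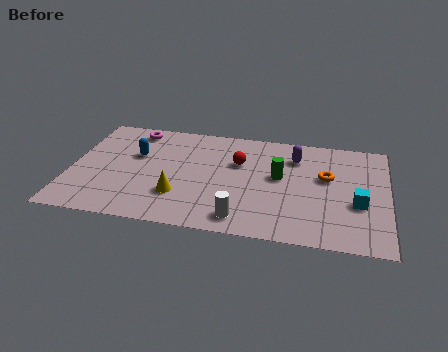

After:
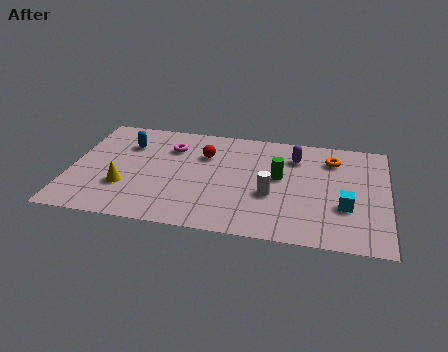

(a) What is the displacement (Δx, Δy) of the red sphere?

(-1.4, 0.3)

From the two frames, the red sphere sits at roughly (6.8, 4.9) before and (5.4, 5.2) after.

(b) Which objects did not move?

the green cylinder and the purple capsule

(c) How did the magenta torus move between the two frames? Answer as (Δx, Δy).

(1.6, -1.0)

From the two frames, the magenta torus sits at roughly (2.4, 6.5) before and (4.0, 5.5) after.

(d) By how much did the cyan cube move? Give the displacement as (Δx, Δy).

(-0.5, -0.3)

The cyan cube started near (11.7, 2.9) and ended near (11.2, 2.6).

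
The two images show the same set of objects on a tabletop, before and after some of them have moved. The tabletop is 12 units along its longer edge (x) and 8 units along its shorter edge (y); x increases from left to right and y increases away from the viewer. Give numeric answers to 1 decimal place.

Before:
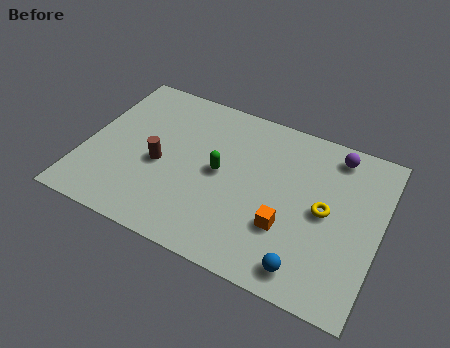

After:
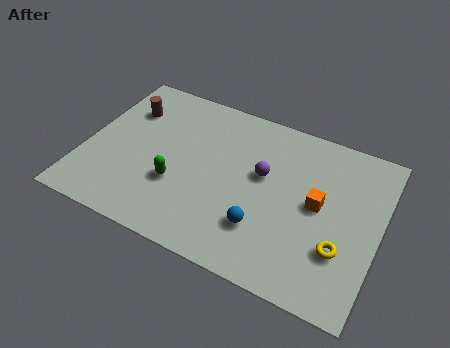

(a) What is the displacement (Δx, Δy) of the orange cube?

(1.1, 1.6)

From the two frames, the orange cube sits at roughly (8.4, 2.6) before and (9.5, 4.2) after.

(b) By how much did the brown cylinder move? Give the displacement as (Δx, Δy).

(-1.7, 2.3)

From the two frames, the brown cylinder sits at roughly (3.1, 3.5) before and (1.4, 5.8) after.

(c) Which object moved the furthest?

the purple sphere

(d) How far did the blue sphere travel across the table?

2.2

The blue sphere was near (9.4, 1.1) before and (7.5, 2.2) after, so it travelled √(1.9² + 1.1²) ≈ 2.2 units.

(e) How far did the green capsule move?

2.1

From (5.5, 4.1) to (3.9, 2.8), the green capsule covered √(1.6² + 1.3²) ≈ 2.1 units.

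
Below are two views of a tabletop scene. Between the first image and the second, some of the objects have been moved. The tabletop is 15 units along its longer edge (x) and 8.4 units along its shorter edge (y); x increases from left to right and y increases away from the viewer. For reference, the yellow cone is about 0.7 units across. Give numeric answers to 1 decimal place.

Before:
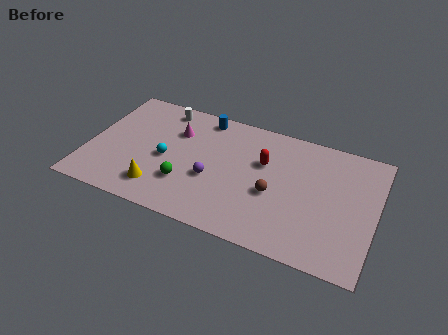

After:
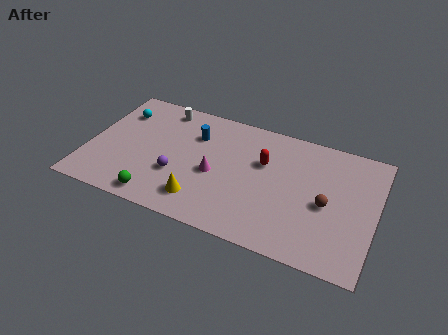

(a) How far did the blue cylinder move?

1.4

From (5.7, 7.4) to (5.4, 6.0), the blue cylinder covered √(0.3² + 1.4²) ≈ 1.4 units.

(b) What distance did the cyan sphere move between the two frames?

3.8

From (4.1, 3.8) to (1.3, 6.3), the cyan sphere covered √(2.8² + 2.5²) ≈ 3.8 units.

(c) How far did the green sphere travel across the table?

2.0

From (5.3, 2.5) to (4.0, 1.0), the green sphere covered √(1.3² + 1.5²) ≈ 2.0 units.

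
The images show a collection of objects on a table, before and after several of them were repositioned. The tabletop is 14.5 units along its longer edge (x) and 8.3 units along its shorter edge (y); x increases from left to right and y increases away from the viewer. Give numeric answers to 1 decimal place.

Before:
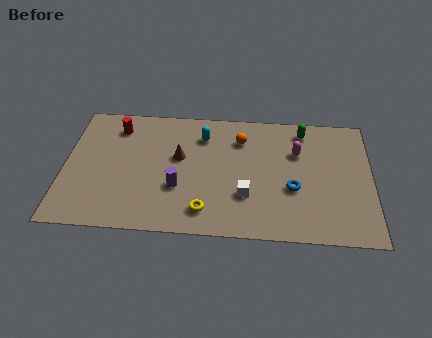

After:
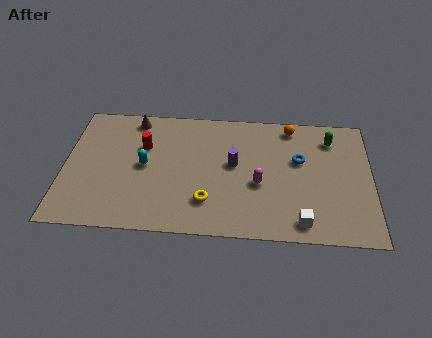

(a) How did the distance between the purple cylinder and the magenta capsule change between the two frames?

-4.5

The distance was about 6.2 in the first image and 1.7 in the second, so they moved 4.5 units closer together.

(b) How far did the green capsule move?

1.4

From (11.3, 7.1) to (12.6, 6.6), the green capsule covered √(1.3² + 0.5²) ≈ 1.4 units.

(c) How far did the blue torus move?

1.9

The blue torus moved from about (10.8, 3.2) to (11.1, 5.1), a distance of √(0.3² + 1.9²) ≈ 1.9.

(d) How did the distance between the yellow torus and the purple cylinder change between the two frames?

+0.9

The distance was about 1.9 in the first image and 2.8 in the second, so they moved 0.9 units further apart.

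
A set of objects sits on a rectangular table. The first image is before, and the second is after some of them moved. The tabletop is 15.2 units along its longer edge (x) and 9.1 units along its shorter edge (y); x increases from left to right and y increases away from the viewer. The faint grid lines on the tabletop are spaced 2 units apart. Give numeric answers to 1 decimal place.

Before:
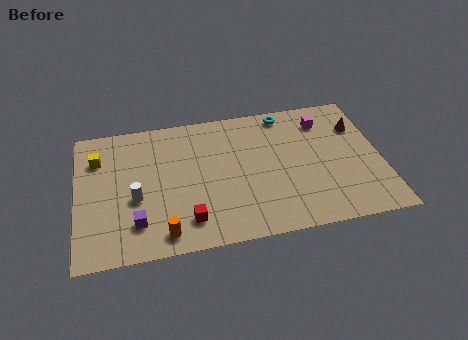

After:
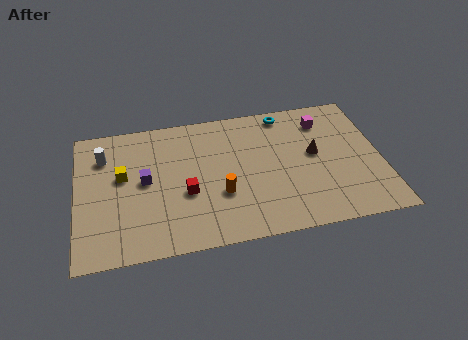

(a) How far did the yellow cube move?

1.8

From (1.1, 6.7) to (2.3, 5.3), the yellow cube covered √(1.2² + 1.4²) ≈ 1.8 units.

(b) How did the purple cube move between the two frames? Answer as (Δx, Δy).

(0.5, 2.7)

The purple cube was at about (2.9, 2.1) and moved to about (3.4, 4.8).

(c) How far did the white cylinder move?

3.4

The white cylinder moved from about (2.9, 3.7) to (1.4, 6.8), a distance of √(1.5² + 3.1²) ≈ 3.4.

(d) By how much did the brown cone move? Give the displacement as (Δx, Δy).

(-2.3, -1.5)

The brown cone started near (14.2, 6.5) and ended near (11.9, 5.0).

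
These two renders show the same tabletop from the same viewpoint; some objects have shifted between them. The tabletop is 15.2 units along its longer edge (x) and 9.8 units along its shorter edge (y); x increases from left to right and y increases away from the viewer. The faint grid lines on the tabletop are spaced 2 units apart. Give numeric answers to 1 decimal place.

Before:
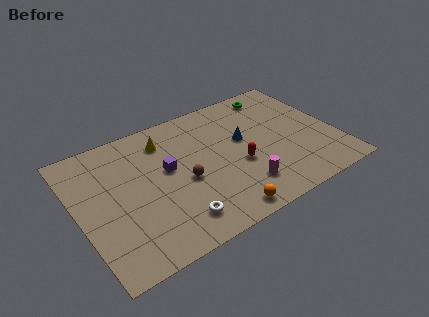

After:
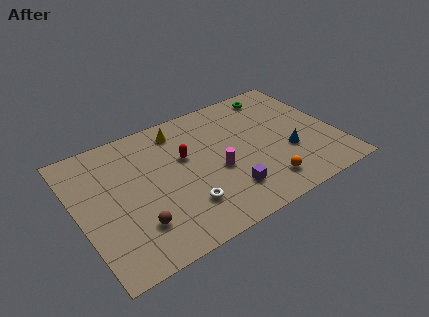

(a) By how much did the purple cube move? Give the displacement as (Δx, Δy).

(3.0, -3.3)

The purple cube was at about (5.3, 5.6) and moved to about (8.3, 2.3).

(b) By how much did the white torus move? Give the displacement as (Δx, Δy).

(0.6, 0.7)

The white torus started near (5.2, 1.8) and ended near (5.8, 2.5).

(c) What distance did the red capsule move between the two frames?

3.6

The red capsule was near (9.3, 3.9) before and (6.4, 6.0) after, so it travelled √(2.9² + 2.1²) ≈ 3.6 units.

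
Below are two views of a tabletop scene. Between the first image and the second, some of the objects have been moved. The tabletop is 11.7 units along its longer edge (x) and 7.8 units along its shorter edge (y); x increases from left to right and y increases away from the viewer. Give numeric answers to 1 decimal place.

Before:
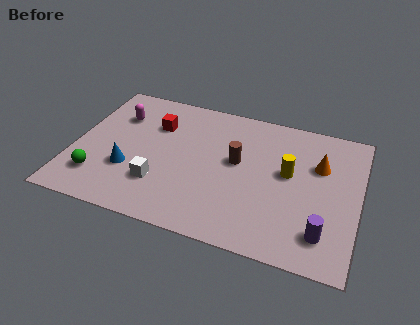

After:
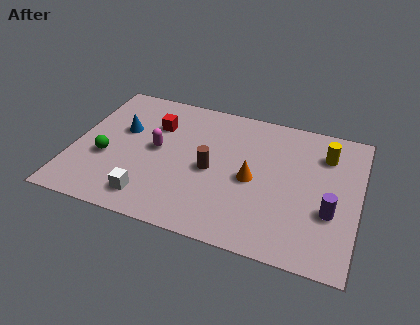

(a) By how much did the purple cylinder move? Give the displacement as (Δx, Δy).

(0.2, 1.2)

The purple cylinder was at about (10.4, 1.6) and moved to about (10.6, 2.8).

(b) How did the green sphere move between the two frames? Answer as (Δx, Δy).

(0.2, 1.2)

The green sphere was at about (1.2, 1.8) and moved to about (1.4, 3.0).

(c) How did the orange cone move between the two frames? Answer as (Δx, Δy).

(-2.6, -1.6)

The orange cone was at about (10.0, 5.2) and moved to about (7.4, 3.6).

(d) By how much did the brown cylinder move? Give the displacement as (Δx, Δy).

(-1.0, -0.8)

From the two frames, the brown cylinder sits at roughly (6.7, 4.4) before and (5.7, 3.6) after.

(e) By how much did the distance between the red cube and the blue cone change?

-1.5

Before: roughly 3.0 units apart; after: 1.5. That's 1.5 units closer together.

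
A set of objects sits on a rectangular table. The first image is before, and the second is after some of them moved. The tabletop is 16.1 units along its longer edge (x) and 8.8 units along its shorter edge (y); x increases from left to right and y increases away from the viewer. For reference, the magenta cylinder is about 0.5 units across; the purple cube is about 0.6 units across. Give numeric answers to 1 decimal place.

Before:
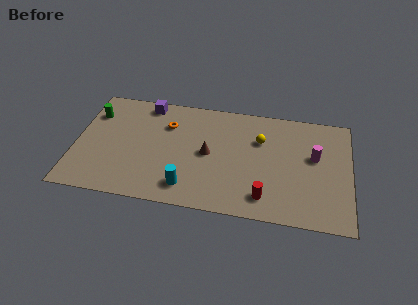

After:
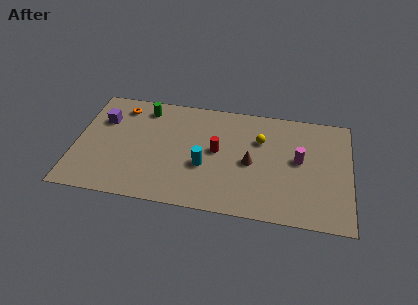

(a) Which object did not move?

the yellow sphere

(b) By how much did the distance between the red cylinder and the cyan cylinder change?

-3.0

They were about 4.5 units apart before and 1.5 after — 3.0 units closer together.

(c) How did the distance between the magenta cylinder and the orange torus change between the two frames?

+2.1

The distance was about 8.8 in the first image and 10.9 in the second, so they moved 2.1 units further apart.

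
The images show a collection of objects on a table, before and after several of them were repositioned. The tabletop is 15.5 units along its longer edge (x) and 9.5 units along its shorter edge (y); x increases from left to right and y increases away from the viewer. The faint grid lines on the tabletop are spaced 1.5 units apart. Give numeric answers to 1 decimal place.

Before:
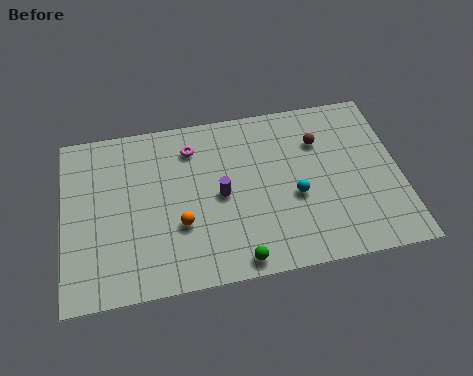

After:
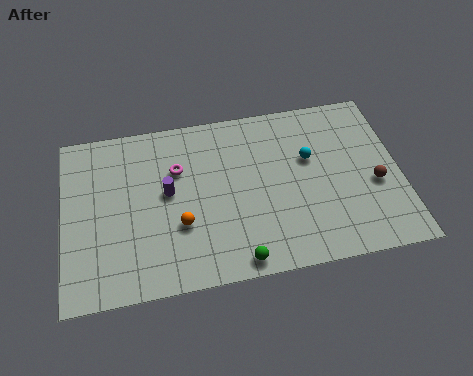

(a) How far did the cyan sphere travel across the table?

2.2

The cyan sphere was near (10.6, 3.9) before and (11.4, 5.9) after, so it travelled √(0.8² + 2.0²) ≈ 2.2 units.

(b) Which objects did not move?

the orange sphere and the green sphere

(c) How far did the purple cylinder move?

2.5

The purple cylinder was near (7.2, 4.6) before and (4.8, 5.2) after, so it travelled √(2.4² + 0.6²) ≈ 2.5 units.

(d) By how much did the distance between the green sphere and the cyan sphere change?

+2.1

The distance was about 4.1 in the first image and 6.2 in the second, so they moved 2.1 units further apart.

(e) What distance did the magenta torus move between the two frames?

1.3

The magenta torus moved from about (6.0, 7.5) to (5.3, 6.4), a distance of √(0.7² + 1.1²) ≈ 1.3.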